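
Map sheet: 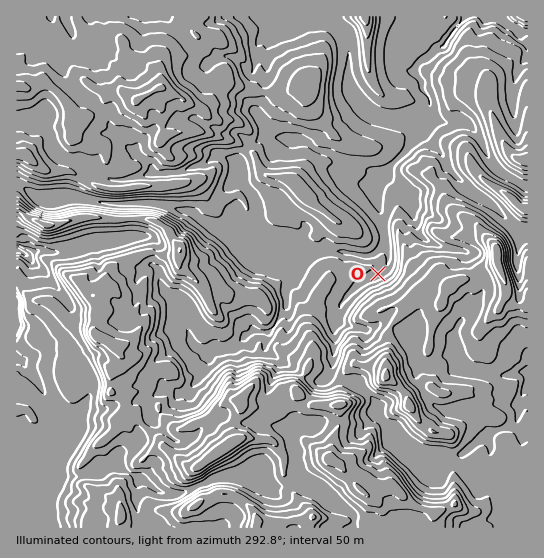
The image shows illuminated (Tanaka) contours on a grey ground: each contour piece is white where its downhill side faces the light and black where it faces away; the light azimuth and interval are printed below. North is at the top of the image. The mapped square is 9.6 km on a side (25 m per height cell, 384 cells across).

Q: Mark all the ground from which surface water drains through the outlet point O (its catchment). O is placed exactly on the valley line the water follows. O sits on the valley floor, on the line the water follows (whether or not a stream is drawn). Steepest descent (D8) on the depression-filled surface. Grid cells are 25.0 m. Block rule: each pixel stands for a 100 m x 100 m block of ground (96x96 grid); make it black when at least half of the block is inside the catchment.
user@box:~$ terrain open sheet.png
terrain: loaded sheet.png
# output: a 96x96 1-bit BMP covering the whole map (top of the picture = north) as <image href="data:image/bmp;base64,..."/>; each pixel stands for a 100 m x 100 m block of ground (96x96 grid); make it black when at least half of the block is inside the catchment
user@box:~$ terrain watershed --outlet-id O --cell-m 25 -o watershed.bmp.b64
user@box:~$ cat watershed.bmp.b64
<image width="96" height="96" href="data:image/bmp;base64,Qk2+BAAAAAAAAD4AAAAoAAAAYAAAAGAAAAABAAEAAAAAAIAEAAATCwAAEwsAAAIAAAAAAAAA////AAAAAAAAAAAAAAAAAAAAAAAAAAAAAAAAAAAAAAAAAAAAAAAAAAAAAAAAAAAAAAAAAAAAAAAAAAAAAAAAAAAAAAAAAAAAAAAAAAAAAAAAAAAAAAAAAAAAAAAAAAAAAAAAAAAAAAAAAAAAAAAAAAAAAAAAAAAAAAAAAAAAAAAAAAAAAAAAAAAAAAAAAAAAAAAAAAAAAAAAAAAAAAAAAAAAAAAAAAAAAAAAAAAAAAAAAAAAAAAAAAAAAAAAAAAAAAAAAAAAAAAAAAAAAAAAAAAAAAAAAAAAAAAAAAAAAAAAAAAAAAAAAAAAAAAAAAAAAAAAAAAAAAAAAAAAAAAAAAAAAAAAAAAAAAAAAAAAAAAAAAAAAAAAAAAAAAAAAAAAAAAB+AAAAAAAAAAAAAAD+AAAAAAAAAAAAAAH+AAAAAAAAAAAAAAP+AAAAAAAAAAAAAAH+AAAAAAAAAAAAAAD+AAAAAAAAAAAAAAD/AAAAAAAAAAAAAAB/ngAAAAAAAAAAAAB//wAAAAAAAAAAAAB//wAAAAAAAAAAAAA//wAAAAAAAAAAAAB//wAAAAAAAAAAAAB//wAAAAAAAAAAAAB//wAAAAAAAAAAAAB//wAAAAAAAAAAAAB//4AAAAAAAAAAAAB//8AAAAAAAAAAAAA//+AAAAAAAAAAAAA//+AAAAAAAAAAAAA//wAAAAAAAAAAAAAf/wAAAAAAAAAAAAAf/gAAAAAAAAAAAAAP/gAAAAAAAAAAAAAH/AAAAAAAAAAAAAAB/AAAAAAAAAAAAAAAOAAAAAAAAAAAAAAAAAAAAAAAAAAAAAAAAAAAAAAAAAAAAAAAAAAAAAAAAAAAAAAAAAAAAAAAAAAAAAAAAAAAAAAAAAAAAAAAAAAAAAAAAAAAAAAAAAAAAAAAAAAAAAAAAAAAAAAAAAAAAAAAAAAAAAAAAAAAAAAAAAAAAAAAAAAAAAAAAAAAAAAAAAAAAAAAAAAAAAAAAAAAAAAAAAAAAAAAAAAAAAAAAAAAAAAAAAAAAAAAAAAAAAAAAAAAAAAAAAAAAAAAAAAAAAAAAAAAAAAAAAAAAAAAAAAAAAAAAAAAAAAAAAAAAAAAAAAAAAAAAAAAAAAAAAAAAAAAAAAAAAAAAAAAAAAAAAAAAAAAAAAAAAAAAAAAAAAAAAAAAAAAAAAAAAAAAAAAAAAAAAAAAAAAAAAAAAAAAAAAAAAAAAAAAAAAAAAAAAAAAAAAAAAAAAAAAAAAAAAAAAAAAAAAAAAAAAAAAAAAAAAAAAAAAAAAAAAAAAAAAAAAAAAAAAAAAAAAAAAAAAAAAAAAAAAAAAAAAAAAAAAAAAAAAAAAAAAAAAAAAAAAAAAAAAAAAAAAAAAAAAAAAAAAAAAAAAAAAAAAAAAAAAAAAAAAAAAAAAAAAAAAAAAAAAAAAAAAAAAAAAAAAAAAAAAAAAAAAAAAAAAAAAAAAAAAAAAAAAAAAAAAAAAAAAAAAAAAAAAAAAAAAAAAAAAAAAAAAAAAAAAAAAAAAAAAAAAAAAAAAAAAAAAAAAAAAAAAAA="/>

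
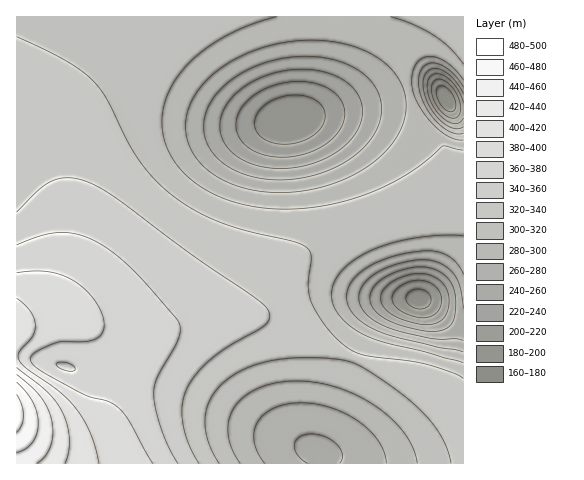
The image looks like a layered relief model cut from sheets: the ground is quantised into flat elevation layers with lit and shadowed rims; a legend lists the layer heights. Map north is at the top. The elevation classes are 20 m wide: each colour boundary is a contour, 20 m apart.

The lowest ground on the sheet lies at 160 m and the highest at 490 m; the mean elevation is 310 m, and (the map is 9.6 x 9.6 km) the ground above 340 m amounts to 23.1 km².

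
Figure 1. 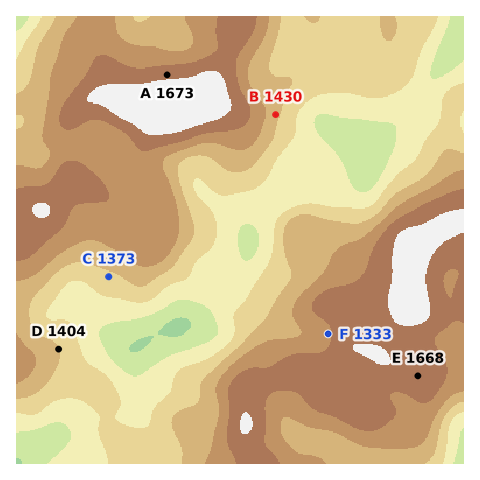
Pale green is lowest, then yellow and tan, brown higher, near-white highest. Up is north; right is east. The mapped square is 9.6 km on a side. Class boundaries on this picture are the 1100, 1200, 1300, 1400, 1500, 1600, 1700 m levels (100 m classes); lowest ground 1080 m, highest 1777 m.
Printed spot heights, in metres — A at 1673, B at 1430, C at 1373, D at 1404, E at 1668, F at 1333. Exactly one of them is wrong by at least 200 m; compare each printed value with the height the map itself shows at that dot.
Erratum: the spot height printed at F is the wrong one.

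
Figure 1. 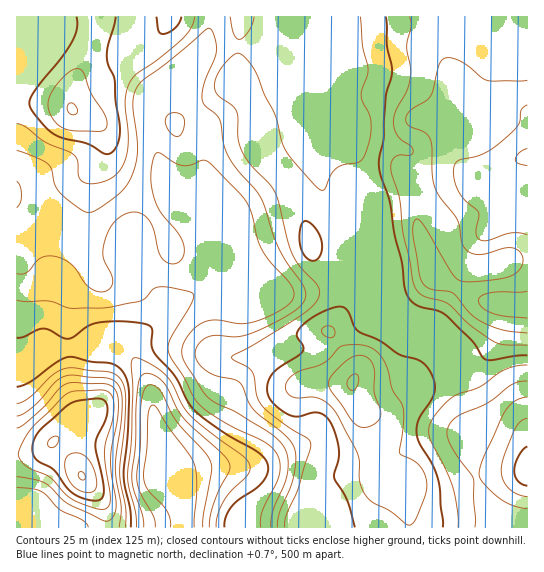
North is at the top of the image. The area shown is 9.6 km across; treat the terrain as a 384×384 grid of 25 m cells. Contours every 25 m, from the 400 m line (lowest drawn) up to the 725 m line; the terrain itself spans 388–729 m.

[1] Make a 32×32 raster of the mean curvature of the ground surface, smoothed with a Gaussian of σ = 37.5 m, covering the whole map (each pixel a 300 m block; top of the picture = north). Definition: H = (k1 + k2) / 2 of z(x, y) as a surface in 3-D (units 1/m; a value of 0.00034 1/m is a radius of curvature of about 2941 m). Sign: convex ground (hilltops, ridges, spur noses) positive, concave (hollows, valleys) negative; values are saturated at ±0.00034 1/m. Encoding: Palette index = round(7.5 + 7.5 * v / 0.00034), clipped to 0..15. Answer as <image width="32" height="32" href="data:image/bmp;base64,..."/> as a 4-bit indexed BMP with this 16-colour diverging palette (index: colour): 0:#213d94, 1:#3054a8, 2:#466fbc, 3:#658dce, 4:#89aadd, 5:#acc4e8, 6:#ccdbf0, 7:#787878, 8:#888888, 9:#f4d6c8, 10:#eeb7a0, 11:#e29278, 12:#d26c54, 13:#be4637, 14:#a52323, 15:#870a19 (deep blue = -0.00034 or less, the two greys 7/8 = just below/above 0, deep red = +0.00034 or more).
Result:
<image width="32" height="32" href="data:image/bmp;base64,Qk12AgAAAAAAAHYAAAAoAAAAIAAAACAAAAABAAQAAAAAAAACAAATCwAAEwsAABAAAAAAAAAAlD0hAKhUMAC8b0YAzo1lAN2qiQDoxKwA8NvMAHh4eACIiIgAyNb0AKC37gB4kuIAVGzSADdGvgAjI6UAGQqHAIlhGdaINc6TzoZ3Z5iZd2ZTNq/0VUScpI2WWJioiFVWQk//gAdVeIVLt2qnu4dVjIiP+2AXRmVEKch6hqyFVp5+mbmUF0VUVDiWaXaaZHV7X8eKtANVeIVIZHl4hjZ1a0vLvtIEaKp2m1KcmoU1d1s1nN/wBJzIe8pUrKiJZVZYVayv8QOslWzMmdtli5iWRkSraLIFmYZYnKnehptnqVNSRSRkirzLqFVkjraIVnqGhGdFVZmruaymZ2iFVnRYmKaJZVVVeZZXve6UNnZEeIiHeHd5hGd2QzWJpXdVNsy6iHibmYZndmUhVoZ1eordyah4nJZ3hnd3RZeHdG/3RFaXZ4lle6Z3d1rXh3NfpFVUl3iXRYymd3Z753dyn0WpNImZqEWKhndni8Z3Y8tUval3Z4hnmWZ2V4uVd1TXZYiJZ2eId5dWZVebdZlFxlmXZmeKqYd1ZmZ4qmapSMaJqnVmZ5unVZdnm6Z3dW2VmYmpd1RZt0e2aKt2d3VqRJlmi1eZfMU6pGi7V3d3SHaZdmdozsyyXbVWqld3dzr7iId3ib2YkGZod5d3d3Z3mHd4mWesd6InZd2ld3h2h3eJh4dme5aaYXKuhnd3dlZ3moZ2dlmWetkSWWd3d3Z3mZhmd3dnmGeck1p3d3d2eJmWd3d3Z4l3e9ZKh3iHdnd3d3d3"/>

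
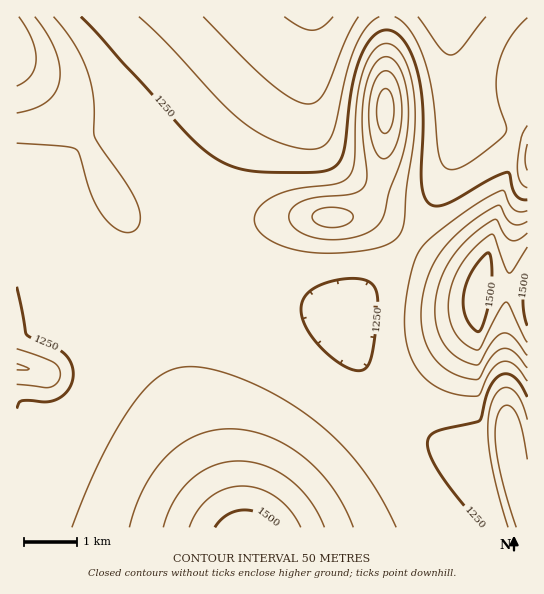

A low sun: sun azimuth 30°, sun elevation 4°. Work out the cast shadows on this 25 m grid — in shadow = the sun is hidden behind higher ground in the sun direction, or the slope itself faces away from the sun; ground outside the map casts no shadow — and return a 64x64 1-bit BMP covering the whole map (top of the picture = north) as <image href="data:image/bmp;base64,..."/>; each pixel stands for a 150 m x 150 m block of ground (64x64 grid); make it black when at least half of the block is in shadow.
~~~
<image width="64" height="64" href="data:image/bmp;base64,Qk0+AgAAAAAAAD4AAAAoAAAAQAAAAEAAAAABAAEAAAAAAAACAAATCwAAEwsAAAIAAAAAAAAA////AAAAAAAAAAAAAAAAAAAAAAAAAAAAAAAAAAAAAAAAAAAAAAAAAAAAAAAAAAABAAAAAAAAGAMAAAAAAAMcAwAAAAAAA94HAAAAAAAH/48AAAAAAAf/zwAAAAAAB///AAAAAAAH//8AAAAAAAf//wAAAAAAB///AAAAAAAH//8AAAAAAAf//wAAAAAAA///HAAAAAAD///+AAAAAAP///8AAAAAA////wAAAAAD///+AAAAAAH///wAAAAAAf/f8AAAAAAB/98AAAAAAAD/zwAAAAAAAP/PAAAAAfAAf8cAAAAB/AB/xwAAAAP/AB+DAAAAA/+AAAMAAAAD/+AAAQAAAAP/8AABAAAAA//4AAAAAAAB//wAAAAAAAH//AAAAAAAAf/8AAAAAAAB//gAAAAAAAD/8AAAAAAAAH4AAAAAAAAAAAAAAAAAAAAAAAAAAAAAAADAAAAAAAAAAfAAAAAAAAAD+AAAAAAAAAP8AAAAAAAAA/wAAAAAAAAD/AAAAAAAAAP8AAAAAAAAA/wAAIAAAAAB/AAAgAAAAAH8AACAAAAAAfwAAIAAAAAB/AAAgAAAAAD4AAAAAAAAAPgAAAAAAAAA+AAAAAAAAABwAAAAAAAAACAAAAAAAAAAAAAAAAAAAAAAAAAAAAAAAAAAAAAAAAAAAAAAAAAAAAAAAAAAAAAAAAAAAA=="/>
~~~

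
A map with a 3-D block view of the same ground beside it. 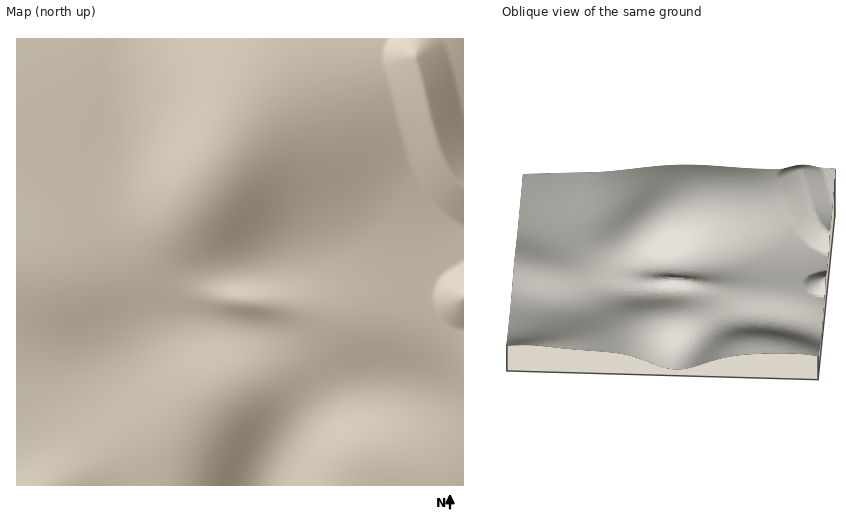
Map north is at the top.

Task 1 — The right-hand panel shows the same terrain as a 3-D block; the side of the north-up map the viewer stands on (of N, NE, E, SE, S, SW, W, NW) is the S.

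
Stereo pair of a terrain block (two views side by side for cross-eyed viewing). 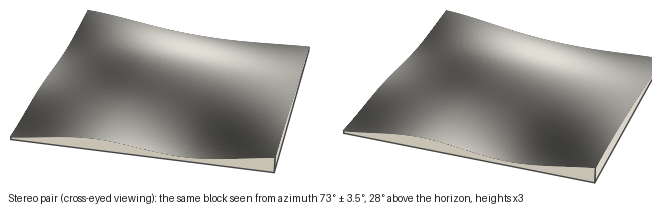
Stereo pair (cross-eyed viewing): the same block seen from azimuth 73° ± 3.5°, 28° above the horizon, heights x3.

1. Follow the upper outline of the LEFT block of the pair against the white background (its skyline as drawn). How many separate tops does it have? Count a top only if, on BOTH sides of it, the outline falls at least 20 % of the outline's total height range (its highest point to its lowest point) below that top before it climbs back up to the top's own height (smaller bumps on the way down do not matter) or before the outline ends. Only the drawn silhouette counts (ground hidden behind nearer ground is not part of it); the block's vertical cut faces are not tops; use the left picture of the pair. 1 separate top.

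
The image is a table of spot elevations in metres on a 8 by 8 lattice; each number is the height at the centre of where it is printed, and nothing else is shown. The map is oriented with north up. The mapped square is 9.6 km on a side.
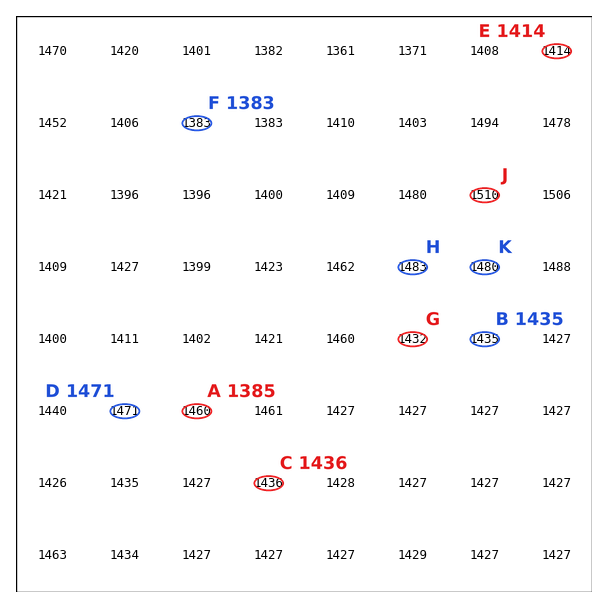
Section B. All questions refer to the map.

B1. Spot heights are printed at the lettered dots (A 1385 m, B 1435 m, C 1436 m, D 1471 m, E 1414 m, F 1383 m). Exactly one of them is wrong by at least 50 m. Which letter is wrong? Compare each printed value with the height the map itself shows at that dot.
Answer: A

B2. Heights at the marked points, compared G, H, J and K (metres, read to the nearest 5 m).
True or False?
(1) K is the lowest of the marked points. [False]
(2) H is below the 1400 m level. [False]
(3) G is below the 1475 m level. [True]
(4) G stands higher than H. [False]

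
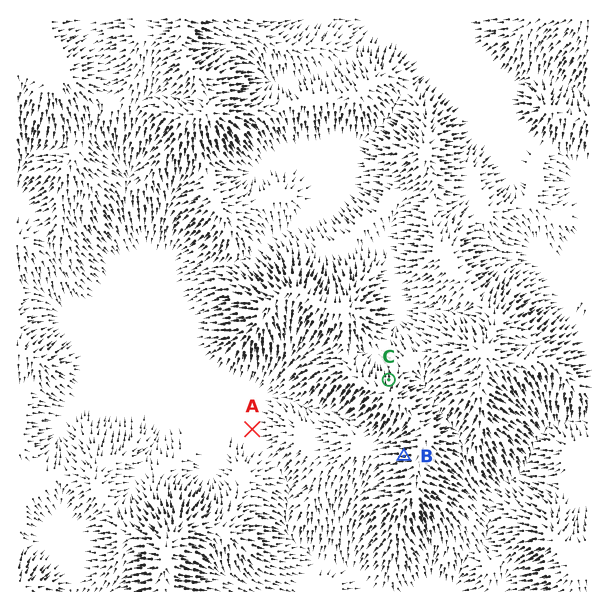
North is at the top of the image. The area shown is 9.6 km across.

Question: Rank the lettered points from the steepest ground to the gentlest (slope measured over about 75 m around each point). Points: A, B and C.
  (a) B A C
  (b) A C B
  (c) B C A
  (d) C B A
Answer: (c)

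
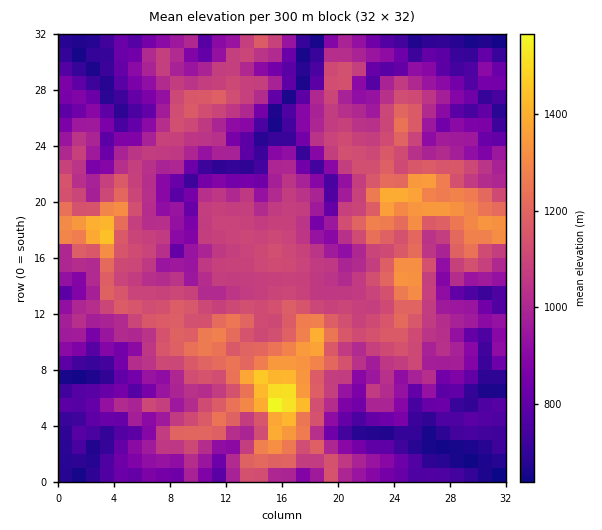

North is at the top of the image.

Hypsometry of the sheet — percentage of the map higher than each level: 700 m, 92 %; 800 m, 81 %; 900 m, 69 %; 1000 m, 54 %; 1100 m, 29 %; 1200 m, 12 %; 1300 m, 6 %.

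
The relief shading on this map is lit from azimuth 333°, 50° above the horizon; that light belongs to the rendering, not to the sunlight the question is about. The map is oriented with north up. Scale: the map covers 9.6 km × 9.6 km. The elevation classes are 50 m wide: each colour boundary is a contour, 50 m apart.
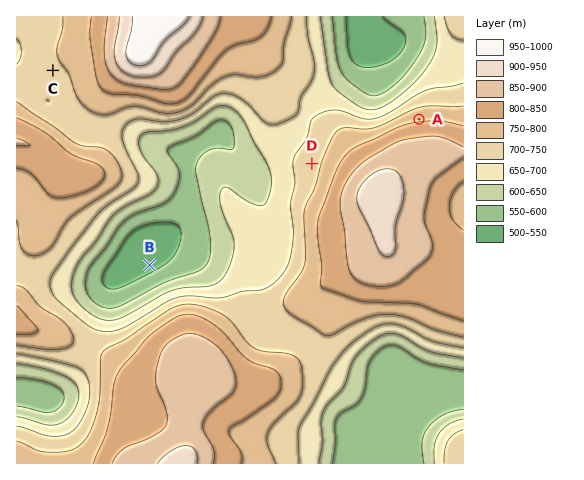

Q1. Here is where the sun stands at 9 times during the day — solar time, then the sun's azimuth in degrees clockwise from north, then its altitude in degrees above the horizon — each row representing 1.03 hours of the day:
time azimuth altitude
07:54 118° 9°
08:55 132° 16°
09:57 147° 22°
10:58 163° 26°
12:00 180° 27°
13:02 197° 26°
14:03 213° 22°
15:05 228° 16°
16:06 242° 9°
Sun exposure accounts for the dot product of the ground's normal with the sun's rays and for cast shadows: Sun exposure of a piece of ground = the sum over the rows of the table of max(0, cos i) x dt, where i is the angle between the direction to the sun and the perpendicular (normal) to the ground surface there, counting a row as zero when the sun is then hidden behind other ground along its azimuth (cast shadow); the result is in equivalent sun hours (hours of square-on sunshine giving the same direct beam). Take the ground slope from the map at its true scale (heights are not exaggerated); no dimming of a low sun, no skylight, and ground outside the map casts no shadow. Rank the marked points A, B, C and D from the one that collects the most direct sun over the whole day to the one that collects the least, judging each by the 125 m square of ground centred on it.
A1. C > D > B > A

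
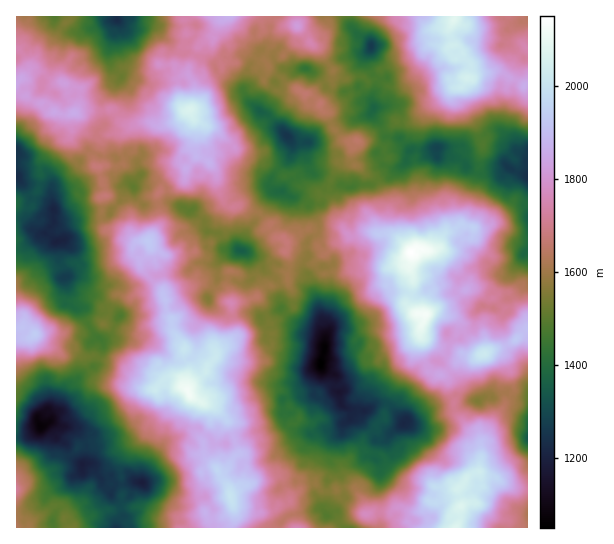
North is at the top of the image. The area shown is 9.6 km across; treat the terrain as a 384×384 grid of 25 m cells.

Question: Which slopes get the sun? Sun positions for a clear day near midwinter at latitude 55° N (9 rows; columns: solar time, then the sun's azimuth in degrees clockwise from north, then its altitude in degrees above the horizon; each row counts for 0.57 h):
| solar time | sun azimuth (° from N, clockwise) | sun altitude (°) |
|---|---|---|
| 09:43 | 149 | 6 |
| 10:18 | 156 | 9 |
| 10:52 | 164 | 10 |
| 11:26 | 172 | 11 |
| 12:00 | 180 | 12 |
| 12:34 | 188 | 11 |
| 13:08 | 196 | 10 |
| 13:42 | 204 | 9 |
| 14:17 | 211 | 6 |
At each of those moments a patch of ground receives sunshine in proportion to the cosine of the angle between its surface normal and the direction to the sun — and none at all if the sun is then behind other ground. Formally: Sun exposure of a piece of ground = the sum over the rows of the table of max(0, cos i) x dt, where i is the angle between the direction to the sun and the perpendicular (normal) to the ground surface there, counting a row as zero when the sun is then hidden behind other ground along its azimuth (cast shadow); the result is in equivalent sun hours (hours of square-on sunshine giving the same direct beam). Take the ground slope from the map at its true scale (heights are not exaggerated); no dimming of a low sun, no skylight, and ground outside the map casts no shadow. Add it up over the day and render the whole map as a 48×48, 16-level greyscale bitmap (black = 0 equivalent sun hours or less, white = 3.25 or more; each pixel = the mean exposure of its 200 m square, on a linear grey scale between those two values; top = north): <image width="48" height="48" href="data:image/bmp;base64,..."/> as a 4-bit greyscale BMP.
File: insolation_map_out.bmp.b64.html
<image width="48" height="48" href="data:image/bmp;base64,Qk32BAAAAAAAAHYAAAAoAAAAMAAAADAAAAABAAQAAAAAAIAEAAATCwAAEwsAABAAAAAAAAAAAAAAABEREQAiIiIAMzMzAERERABVVVUAZmZmAHd3dwCIiIgAmZmZAKqqqgC7u7sAzMzMAN3d3QDu7u4A////ACJUQiV4VVVDeFes2lAAAF39llIgIlapYzAVERFWdBERJCaXVYURAkQzRTaGJo2mNYQREBECEAACQVhUQhREZ1EAAAJUMTNoumgwAAEBAAATZ2MnpiEkVEMAAAI1VUV9txMgAAAkIAJFWHIBJFQSMQAAAAMQEVVUMQEAAAFGiIiZZFIhABEAAAAAAAAAAAIQEQAAAjV4vLqVYwA1MgAAAAAAAAAAAAEhAQAAAkQ2rNpEEwAAJCAAAAAAAAAAAAAiAAAAABNVeql0QmZBEiAAAAAAAAAAAAASIhAAAUiapnmZeJqXQgEyEAAAAAAAAAABNEEAFod5qqvN3rYiMREQEAAAAAABEAABRpdleIiKzv/M6WUxEyEAAAAAAAEzMQABNYuZqa3bu8mrUSIyEUIQAAEjRWiYcxABNamst2VEIRNCEhEjI0IQAAJGervMqZhWh7ze2lESIiAQA1RXdlMQACWam9xzSu/8mO/+6oUiEQEAAVdlVVZRADZmiatiR5/9qv/6RSEAAAAkISV0IVVTATQld876QxJGnYqmYyEhAAAxAAE2MUMTIjNXiHumEAAAWUIkJCZiESUwAAABEjRUQyNlRWZlUwAAAhAAABMQESMyAAAAEiaGVlaGaIeKpQAAAAAAAAI1ZGQQAAATZjWHianNuFEUMRAAAAAAACJGVlYwAAABRWd3u5i8owAAA2MAAAAAAAIxNFEQAAAAA3dZu8lGdWQSMjQQAAAAABNorGEAAAARADRmiJlkiYVEMwEAAAAAARR6uHZRAAAAAiVWVDNERmiZmGMxAAAAABNFdYdTIAAAA4hkaHRDEVe7qHlSAAAAACVHR2MAABABRlRUN5qHMgERI5pkIwAAEkZyEAEREBNVVBE1NGN2MQAAJmaYcxEQEiIAAAAREliYIhABIxAAAAAAAiE2MjMhJDMQAAAABIq5QAAAAAAQAAAAAAAAEyIyJEhxAAE0h3YjEAAAAAAAAAAAAAAAEgJDQzEQAAJd2qYhAAABEAAAAAAAAAAAAARmeYUhEAJ4m5dDIAEQAQAAAAAAAAAAAEVamYhUQjZ2eJVmZSAQI0QQAAAAAAAAAiScyEASNDMkdza4diABIzQQAAAAAAEyI4ve7Hd5iIREZkVlMhAAFHVRAAAAAAE0RezKeJaK3u26mpcREAASRTIQAAAAABE0aMqJmIY1aJipuXMAATWrpQAAAQAANWVGi/3LiYiDARJKdCAAAYvMtxAAERWL3bmJq8tRADIhABJCIhIRJXqGURAAESSM/e7tzGIAMjIAAAEAABETeIZ0AAERNXVKz//cumUVUiMAABEAABNVZzIAAlVDJIdlVamHdBNQAAAAAlQgABV2VUAABDESRVmFEhRmEAEQAAAAATMQATNWRGZEgwAAN5u4hjIAABAQAAAAAAAAE2RWRDjPxjEAFXmndCEAAhAAAAAAAAACE1dnh4iFJTIQR0VTMhQgEgAAAAAAAAASEVmXVovDEzKMynNXeIVCAAAAARAAABE1aYi5hSISAVrvuFMCRiISMQ=="/>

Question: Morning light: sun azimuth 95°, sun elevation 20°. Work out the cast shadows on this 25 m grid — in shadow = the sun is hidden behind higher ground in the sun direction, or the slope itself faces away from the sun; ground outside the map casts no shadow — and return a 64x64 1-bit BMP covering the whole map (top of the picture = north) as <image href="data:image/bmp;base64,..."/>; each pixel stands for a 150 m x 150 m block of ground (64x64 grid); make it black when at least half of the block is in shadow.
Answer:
<image width="64" height="64" href="data:image/bmp;base64,Qk0+AgAAAAAAAD4AAAAoAAAAQAAAAEAAAAABAAEAAAAAAAACAAATCwAAEwsAAAIAAAAAAAAA////AAAAAAAAB/AAQGIcAAAH9AAB4BwAAAf+YAHiZAAAB/zgAGbgAAAP/cAAB/AAAA/8AAAP8AAAD/6AAA/kAAAP/oAAH+eAAAf4AAAP/4AAA/wAAAP8AAA8eAAAB/4AAH8MAAAD/wAQ/hEAAAP/AA38QAAAGf4AB/wAAAAN/AAH/QAAAAH8AAf/CAAAQPgAB/8QAABh8AAD/5AAAOfgAAH/AAAD74AAAP6AAAf/gAAAf5AAB/+CwAA/8AAH/4DAAB/wAA//wAQAH+AAD//ABAAPwAAP/8AOAE/AAA//gAYAz8BAD/+AAgAPwcAH/wAAAD/AAAf9AAADf4AAAf0AAAP/AAAB/QAAA/4AAAH8AAAH/AAEAf8AAA/8AA8A/4AAH/wADgI/gAA/+AAEA5AAAB/8AAQDoAAAD9wAAAYgAAAPyAAAByAAAA/AA4AC4AAAD8AAAAAAAAAPwRAAAAAAAA/A+AAAAIAATgH4AAIAAABOgPAAAgAAAOwA8AAGAAQA+AB4AB8ABMDoABgAPwAAAOAAEAA+AAAA8AAAAGAAAAIgAHgAIADAAwAB8ACAAeAAAAPwAMAD/AAAA/AAAAP8AAABAAAAB/wAAAeAAAAH/AAAB4AADA/4AAAPgAAAH/AAAA+AAAA/6AAAD8AAQD/gAAAP8AAAP+AAAA/xAOB/4AAAD/EA4D7YAA=="/>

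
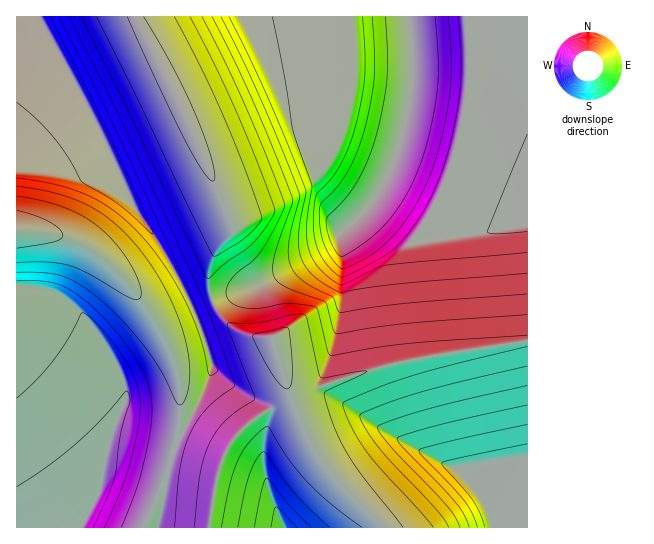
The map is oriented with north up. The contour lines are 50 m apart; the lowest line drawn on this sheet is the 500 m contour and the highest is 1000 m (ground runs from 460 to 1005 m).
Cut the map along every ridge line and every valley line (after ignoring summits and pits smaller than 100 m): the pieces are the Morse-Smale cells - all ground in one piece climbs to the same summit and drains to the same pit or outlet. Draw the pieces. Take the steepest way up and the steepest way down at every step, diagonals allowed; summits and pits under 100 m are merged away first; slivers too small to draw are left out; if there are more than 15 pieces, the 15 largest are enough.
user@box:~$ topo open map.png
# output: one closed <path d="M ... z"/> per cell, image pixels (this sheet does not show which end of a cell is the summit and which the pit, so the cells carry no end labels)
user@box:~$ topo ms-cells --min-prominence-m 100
<path d="M527 16l-391 1 45 90 51 118-1 8-15 17-7 16-1 19 5 20 7 10 19 17 16 5 16 0 2 2 11 39 7 11 10 2 20-4 41-15 40-11 126-20z"/><path d="M25 229l-9 1 0 297 141 1 4-13 8-49 16-37-6-6 1-34-4-22-8-21-27-45-16-20-20-21-16-12-22-11z"/><path d="M527 341l-125 20-40 11-41 15-20 4-10-2-2-2-1 3 12 32 23 40 17 21 41 40 2 5 144 0z"/><path d="M135 16l-96 1 45 82 25 51 24 56 35 52 21 41 12 30 11 33 0 9-7 19-20 39 42 20 9-14 13-12 32-20 6-6 1-8-15-50-2-2-16 0-16-5-19-17-7-10-5-20 1-19 7-16 15-17 1-8-51-118z"/><path d="M38 16l-22 1 0 212 30 3 28 8 24 15 27 26 27 36 16 29 8 21 4 22-1 34 6 5 20-38 7-19 0-9-11-33-12-30-21-41-35-52-24-56-28-56z"/><path d="M289 391l-2 6-6 6-32 20-20 22-9 20-4 14-7 48 173 1-1-5-41-40-17-21-23-40z"/><path d="M187 429l-3 1-5 11-10 25-11 62 51-1 7-48 11-29z"/>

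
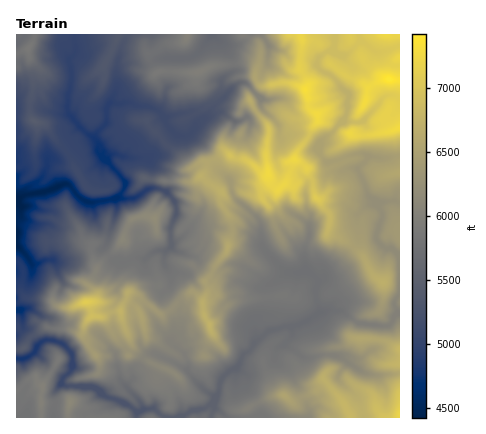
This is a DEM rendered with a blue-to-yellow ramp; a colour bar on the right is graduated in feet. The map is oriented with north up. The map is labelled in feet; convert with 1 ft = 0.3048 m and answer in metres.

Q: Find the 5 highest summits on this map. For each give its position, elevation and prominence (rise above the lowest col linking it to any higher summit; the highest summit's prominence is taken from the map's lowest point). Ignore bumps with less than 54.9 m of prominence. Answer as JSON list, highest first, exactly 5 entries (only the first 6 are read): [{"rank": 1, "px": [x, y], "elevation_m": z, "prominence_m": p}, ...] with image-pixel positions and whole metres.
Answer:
[{"rank": 1, "px": [390, 80], "elevation_m": 2262, "prominence_m": 915}, {"rank": 2, "px": [306, 90], "elevation_m": 2233, "prominence_m": 135}, {"rank": 3, "px": [268, 172], "elevation_m": 2213, "prominence_m": 93}, {"rank": 4, "px": [86, 302], "elevation_m": 2162, "prominence_m": 271}, {"rank": 5, "px": [210, 324], "elevation_m": 2058, "prominence_m": 112}]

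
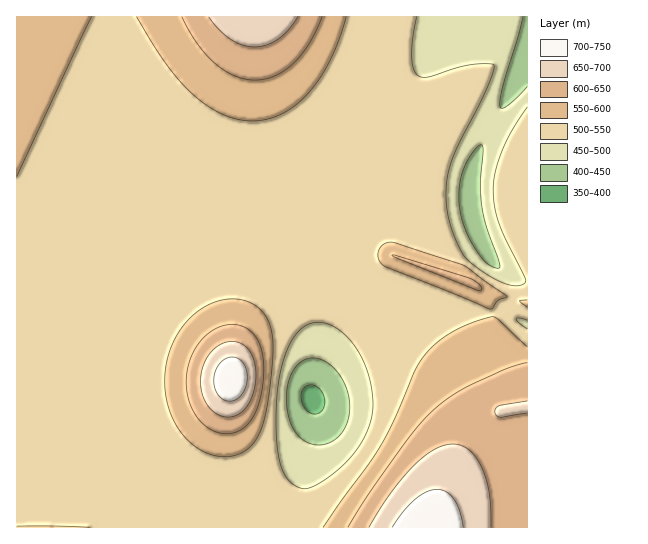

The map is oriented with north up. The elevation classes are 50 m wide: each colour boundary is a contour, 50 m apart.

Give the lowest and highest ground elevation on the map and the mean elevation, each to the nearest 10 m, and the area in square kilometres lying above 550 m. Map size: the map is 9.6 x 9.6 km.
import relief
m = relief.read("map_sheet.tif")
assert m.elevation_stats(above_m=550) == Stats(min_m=390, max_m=740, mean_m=540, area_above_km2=23.5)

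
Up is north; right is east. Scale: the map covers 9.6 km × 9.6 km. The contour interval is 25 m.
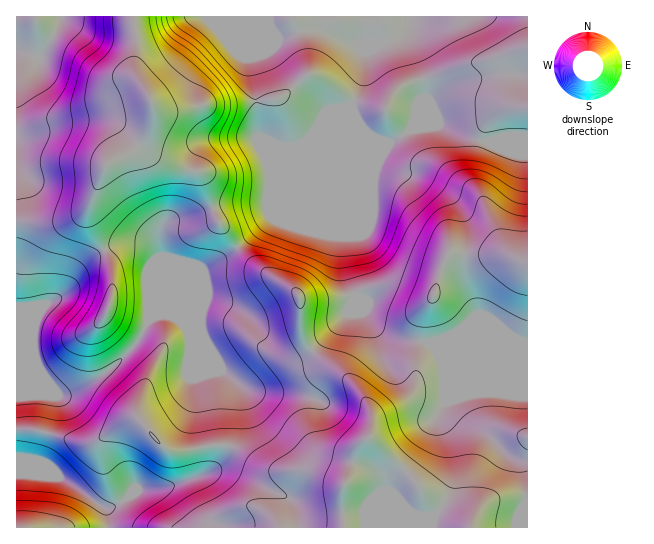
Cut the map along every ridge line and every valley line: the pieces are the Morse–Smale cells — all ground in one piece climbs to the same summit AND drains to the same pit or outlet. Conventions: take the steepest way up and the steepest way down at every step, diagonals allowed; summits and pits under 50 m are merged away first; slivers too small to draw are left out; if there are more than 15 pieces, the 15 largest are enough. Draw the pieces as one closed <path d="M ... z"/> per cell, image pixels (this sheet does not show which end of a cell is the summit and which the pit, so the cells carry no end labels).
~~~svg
<path d="M527 16l-258 0-20 42 8 48 2 31 2 2 21 8 16 0 17-8 30-29-49 49-24 58-35 30 16 17 38 24 8 7 1 32 5 15 18 19 20 14 14 14 12 18 3 8-1 19-15 15-5 22-8 18-2 18 2 21 185-1 0-184-107 0-31-6-11-6-14-17-2-8-10-12-8-28 0-31 8-18 0-103 14 19 18 10 6 0 20-14 23-4 8 0 21 11 18 5 46-1z"/><path d="M238 248l-33 20-48 48-7 3-17 28-34 30-34 18-8 0-30-12-11 0 1 92 32 1 16 4 40 29 3 5 1 14 234-1 0-38 8-18 5-22 15-15 1-19-3-8-12-18-14-14-20-14-18-19-5-15-1-32-8-7-38-24z"/><path d="M354 113l-1 104-8 18 0 31 8 28 20 31 17 12 19 4 118 2 1-202-47 0-18-5-21-11-8 0-23 4-20 14-6 0-18-10-6-6z"/><path d="M145 137l-15 16-25 13-17 41-7 8-23 8-42-1 1 161 16 1 24 11 8 0 34-18 34-30 17-28 7-3 48-48 32-21-22-32-14-41-42-14-14-11z"/><path d="M267 16l-134 1 3 20-1 36 13 21 5 13 0 12-9 22 0 5 7 9 14 8 36 11 14 41 22 32 10-7 25-23 21-54 23-24-18 8-16 0-23-10-2-31-8-48z"/><path d="M133 16l-71 0-7 18-16 23-23-6 1 170 41 2 23-8 7-8 17-41 25-13 19-23 4-12 0-11-5-13-13-21 1-36z"/><path d="M35 475l-19 0 1 53 91-1 0-13-3-5-30-22-16-10z"/><path d="M61 16l-44 0-1 34 23 7 16-23 5-11z"/>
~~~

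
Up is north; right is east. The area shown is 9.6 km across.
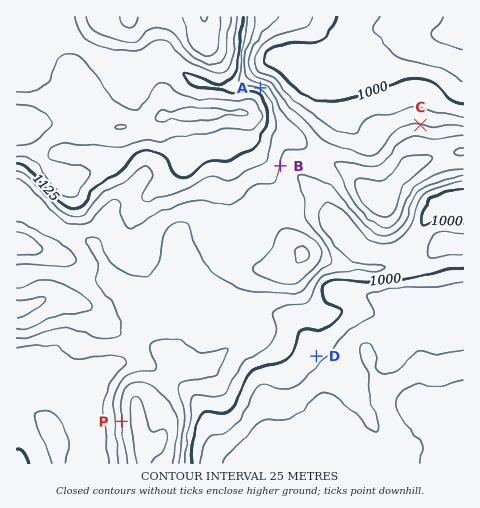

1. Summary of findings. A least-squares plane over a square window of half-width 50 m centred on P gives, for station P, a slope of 9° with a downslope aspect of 266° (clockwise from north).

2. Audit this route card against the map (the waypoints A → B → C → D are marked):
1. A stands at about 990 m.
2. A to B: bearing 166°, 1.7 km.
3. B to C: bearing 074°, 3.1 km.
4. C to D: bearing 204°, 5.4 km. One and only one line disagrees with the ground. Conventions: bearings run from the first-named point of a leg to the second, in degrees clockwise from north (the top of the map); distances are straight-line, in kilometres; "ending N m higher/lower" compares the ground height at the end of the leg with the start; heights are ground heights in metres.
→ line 1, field height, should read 1100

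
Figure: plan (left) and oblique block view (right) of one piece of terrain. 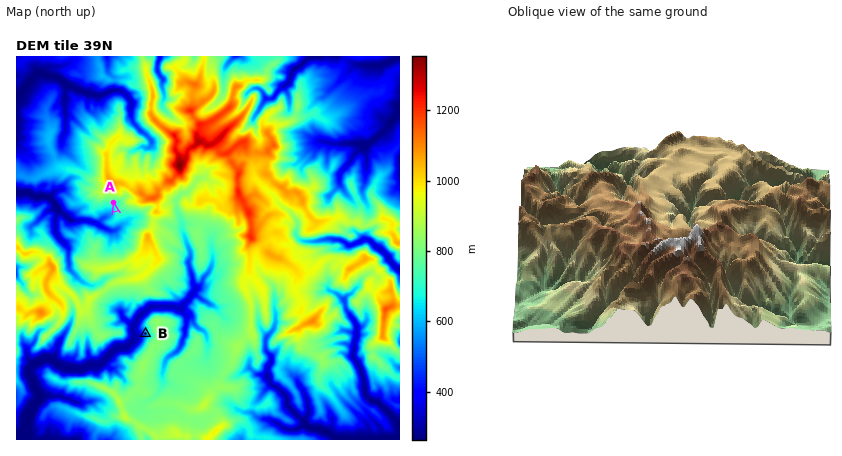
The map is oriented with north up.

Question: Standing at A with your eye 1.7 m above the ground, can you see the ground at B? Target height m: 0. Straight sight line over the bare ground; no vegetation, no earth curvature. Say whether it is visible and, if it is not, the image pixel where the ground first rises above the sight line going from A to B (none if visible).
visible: false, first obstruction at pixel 123 241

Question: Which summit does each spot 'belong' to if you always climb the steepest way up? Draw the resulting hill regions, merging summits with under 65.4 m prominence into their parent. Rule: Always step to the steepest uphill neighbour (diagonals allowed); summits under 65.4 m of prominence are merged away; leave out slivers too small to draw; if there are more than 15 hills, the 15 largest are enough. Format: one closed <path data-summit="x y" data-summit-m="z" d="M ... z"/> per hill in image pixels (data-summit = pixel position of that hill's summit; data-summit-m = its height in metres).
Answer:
<path data-summit="180 166" data-summit-m="1354" d="M400 56l-166 0-10 14 0 20-3 8-9 9-24 16-10-1-14-12-2-4 2-8 8 1 12-6 10 2 8-2 6-5 2-24 4-8-198 0 0 136 14 1 6 4 12 0 6 5 4 8-3 20 3 6 6 7 6-2 4-5-2-16 12 0 14 4 27-26 7-18-3-26 11-7 8 1 2-2 3 2-1 24 14 22 10 8-14 5-10 0-14 11 44 10 8 22-2 12 8 26 5-4 12-24-1-24-5-10 0-8 8-22-4-14-7-4 4-8 28-13 10 2 7 7 2 12 40 40 3 6-2 7-8-8-12 1-6 6 0 4 4 6-8 3-10 9 3 20 10 10-15 10 4 16 1 16-13 1-20-6-10-12-24-13-12 14 7 8-5 28-4 6-12 10-4 14 2 5 6 0 16-14 16-4 4-3 2 8 18 12 8-1 14-9 10 7 10 1 3 8-15 18-4 10 6 6 13 2-10 10-3 10 142 0 0-72-8-8-12-7-10-1-6 2-8 8-3-6 1-10-10-3-10 1-22 7-14 19-2 9-10-10-15-7 0-6-6-10 1-8 9-12 1-14 14-12 16-8 14 1 8-3-1-20 1-4 7-6 1-10 30-12 2-6-2-8 2-18-6-14 5-30-2-16 24-20 11-18z"/><path data-summit="216 432" data-summit-m="975" d="M168 306l-20 2-10 10-4 6 1 14-9 9-10 1-18 17-8 0-8 5 2 18-6 14 14 0 14 14 8 18-4 6 148 0 3-10 10-10-13-2-6-5-10-1-12-8-8 1-8 9-14 8-12-2-16-9-24 2-6-3 1-6 7-4 11-12 4-26 13-12 7-16 1-20-6-6z"/><path data-summit="148 238" data-summit-m="1053" d="M138 217l-10 3-14 11-20-9-22-2 2 16-9 8 4 8 0 16 6 8 17 10 8-3 23 35 11 7 4-7 12-11 18-1 12 2 16-20-8-26 2-12-8-22z"/><path data-summit="238 192" data-summit-m="1232" d="M236 157l-18 10-6 1-8 10 7 4 4 14-8 22 0 8 5 10 1 24-4 12-16 22 23 13 10 12 20 6 12 0 0-17-4-16 15-10-10-10-3-20 6-7 11-5-3-10 6-6 10-2 10 6 0 3 2-7-6-10-10-7-27-29-4-16-5-3z"/><path data-summit="42 312" data-summit-m="1100" d="M80 280l-2 8 4 12-10 6 1 8-2 8-19 38 14 8 16 1 8-4-2-29 10-7 8-4 12-2 6-5-24-35-8 3z"/><path data-summit="312 322" data-summit-m="1102" d="M328 290l-8 3-14-1-16 8-14 12-2 16-8 10-1 8 6 10 0 6 15 7 10 10 2-9 14-19 22-7 10-1 10 3 1-2 1-20-10-14-2-10z"/><path data-summit="204 404" data-summit-m="902" d="M206 358l-4 3-14 3-16 14-8 1-5 13-9 8-7 4-1 6 6 3 24-2 16 9 8 2 12-4 16-14 6 0 12 8 10 1 4-11 15-18-3-8-10-1-10-7-14 9-8 1-12-7-6-5z"/><path data-summit="398 242" data-summit-m="1060" d="M400 108l-11 18-24 20 2 16-2 20-3 8 1 6 5 10-2 16 2 10-3 8 5 1 10 8 18 20z"/><path data-summit="386 310" data-summit-m="1162" d="M396 267l-18 11-4-4-6-1-7 7-2 6-7 6 14 12 1 12-2 8-8 4-4 24 0 4 3 6 8-8 12-2 10 4 14 12 0-98z"/><path data-summit="52 268" data-summit-m="1088" d="M58 235l-10 7-2 8-10 11-8 5-12 2 0 8 14 19 10 1 15 12 2 4-1 8-11 10 15 12 11-20 2-8-1-8 8-4 2-4-4-10 2-8-11-12-1-20z"/><path data-summit="154 198" data-summit-m="1150" d="M150 146l-2 2-8-1-11 7 0 12 3 8-1 10-6 14-27 26 4 3 12 4 14-11 10-3 14-10 10 0 14-5-10-8-14-22-1-6 3-14z"/><path data-summit="350 268" data-summit-m="1060" d="M368 240l-6 0-24 9-3 11-7 6 0 22 14 11 8-5 18-21 6 1 4 4 17-12-7-10z"/><path data-summit="190 110" data-summit-m="1219" d="M234 56l-18 0-6 8-2 24-10 7-14-2-12 6-8-2-2 5 2 8 14 12 10 1 24-16 11-13 1-24z"/><path data-summit="18 220" data-summit-m="829" d="M16 192l0 36 14-1 18-16 8-3-8-11-12 0-6-4z"/>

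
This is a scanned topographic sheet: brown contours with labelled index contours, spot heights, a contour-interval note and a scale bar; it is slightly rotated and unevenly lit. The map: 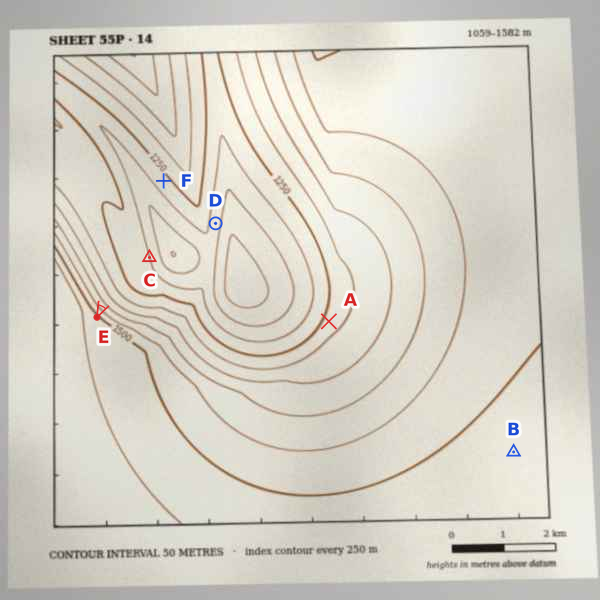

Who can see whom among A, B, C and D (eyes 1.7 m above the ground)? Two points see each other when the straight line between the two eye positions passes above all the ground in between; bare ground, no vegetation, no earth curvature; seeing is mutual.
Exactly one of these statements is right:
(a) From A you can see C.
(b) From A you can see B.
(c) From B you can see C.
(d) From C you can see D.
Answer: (a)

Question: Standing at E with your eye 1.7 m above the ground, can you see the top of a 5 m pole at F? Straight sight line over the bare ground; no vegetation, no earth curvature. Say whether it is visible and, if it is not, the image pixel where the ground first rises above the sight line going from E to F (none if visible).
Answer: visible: true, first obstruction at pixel None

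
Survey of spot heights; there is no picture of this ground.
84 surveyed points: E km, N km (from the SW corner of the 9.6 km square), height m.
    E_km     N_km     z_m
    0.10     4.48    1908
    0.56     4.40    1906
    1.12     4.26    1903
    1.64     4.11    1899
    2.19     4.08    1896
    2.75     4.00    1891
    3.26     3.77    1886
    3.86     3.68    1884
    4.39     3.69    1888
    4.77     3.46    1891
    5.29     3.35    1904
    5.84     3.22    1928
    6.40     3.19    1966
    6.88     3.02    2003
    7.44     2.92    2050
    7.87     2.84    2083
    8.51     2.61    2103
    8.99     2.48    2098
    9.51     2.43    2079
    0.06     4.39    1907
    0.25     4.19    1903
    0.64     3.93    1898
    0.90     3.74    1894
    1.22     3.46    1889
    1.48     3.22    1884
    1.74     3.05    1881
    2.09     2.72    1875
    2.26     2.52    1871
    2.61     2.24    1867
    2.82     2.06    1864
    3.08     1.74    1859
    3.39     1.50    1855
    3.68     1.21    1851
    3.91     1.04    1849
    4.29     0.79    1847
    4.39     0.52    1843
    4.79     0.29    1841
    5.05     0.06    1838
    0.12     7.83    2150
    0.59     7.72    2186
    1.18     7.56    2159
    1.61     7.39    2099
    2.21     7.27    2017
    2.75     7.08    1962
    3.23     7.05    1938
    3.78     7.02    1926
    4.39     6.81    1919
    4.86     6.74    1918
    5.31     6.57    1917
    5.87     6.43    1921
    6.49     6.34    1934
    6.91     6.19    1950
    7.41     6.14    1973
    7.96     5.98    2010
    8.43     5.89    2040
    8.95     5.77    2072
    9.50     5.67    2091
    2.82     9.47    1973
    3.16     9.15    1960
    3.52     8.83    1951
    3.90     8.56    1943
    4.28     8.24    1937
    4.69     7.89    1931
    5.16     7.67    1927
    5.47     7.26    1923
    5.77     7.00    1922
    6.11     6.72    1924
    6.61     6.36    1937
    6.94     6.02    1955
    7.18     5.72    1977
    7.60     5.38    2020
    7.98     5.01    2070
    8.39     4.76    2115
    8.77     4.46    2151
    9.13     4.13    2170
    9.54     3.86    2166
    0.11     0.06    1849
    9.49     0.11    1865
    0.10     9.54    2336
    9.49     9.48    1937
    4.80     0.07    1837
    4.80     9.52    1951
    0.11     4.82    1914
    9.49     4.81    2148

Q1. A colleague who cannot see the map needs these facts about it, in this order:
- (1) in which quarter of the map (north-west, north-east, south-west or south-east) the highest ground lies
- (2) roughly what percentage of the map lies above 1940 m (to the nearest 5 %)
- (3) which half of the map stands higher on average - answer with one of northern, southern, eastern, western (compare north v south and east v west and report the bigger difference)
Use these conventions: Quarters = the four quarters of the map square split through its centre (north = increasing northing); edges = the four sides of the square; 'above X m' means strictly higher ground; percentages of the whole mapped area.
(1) The highest ground is in the north-west quarter.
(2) Ground above 1940 m makes up about 40 % of the sheet.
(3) Taken as a whole, the northern half is higher than the southern.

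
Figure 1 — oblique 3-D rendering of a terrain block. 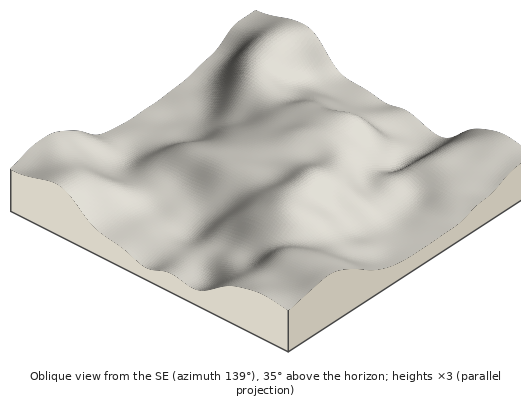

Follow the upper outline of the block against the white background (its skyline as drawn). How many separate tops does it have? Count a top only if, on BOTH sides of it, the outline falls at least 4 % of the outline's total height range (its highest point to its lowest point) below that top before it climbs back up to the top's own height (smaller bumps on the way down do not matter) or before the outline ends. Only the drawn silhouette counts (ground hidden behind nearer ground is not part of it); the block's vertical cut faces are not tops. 2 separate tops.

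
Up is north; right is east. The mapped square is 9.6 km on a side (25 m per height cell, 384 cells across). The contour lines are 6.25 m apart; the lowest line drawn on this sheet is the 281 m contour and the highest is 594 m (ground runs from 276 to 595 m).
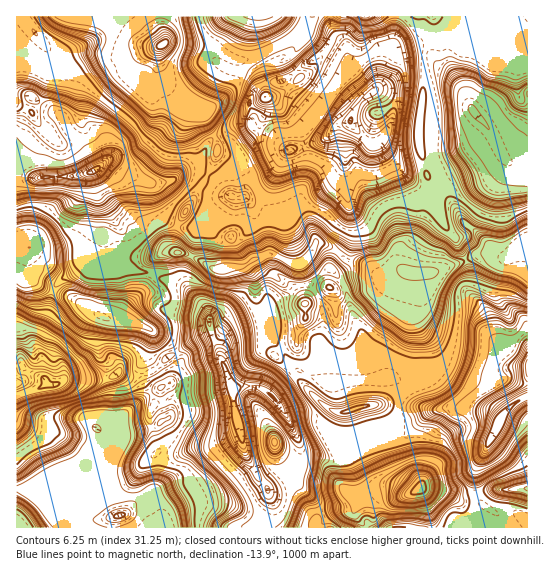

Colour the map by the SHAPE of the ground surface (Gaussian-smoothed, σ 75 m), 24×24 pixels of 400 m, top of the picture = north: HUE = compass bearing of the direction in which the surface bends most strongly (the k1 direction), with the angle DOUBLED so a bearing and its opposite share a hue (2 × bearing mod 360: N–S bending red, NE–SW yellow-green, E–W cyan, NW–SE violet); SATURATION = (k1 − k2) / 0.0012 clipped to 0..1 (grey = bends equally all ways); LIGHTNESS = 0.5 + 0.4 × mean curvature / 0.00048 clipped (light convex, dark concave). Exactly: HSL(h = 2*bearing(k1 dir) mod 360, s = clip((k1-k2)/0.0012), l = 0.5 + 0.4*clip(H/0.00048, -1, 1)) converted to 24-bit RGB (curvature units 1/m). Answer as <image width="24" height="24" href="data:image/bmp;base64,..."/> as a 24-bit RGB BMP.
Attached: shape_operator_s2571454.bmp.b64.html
<image width="24" height="24" href="data:image/bmp;base64,Qk32BgAAAAAAADYAAAAoAAAAGAAAABgAAAABABgAAAAAAMAGAAATCwAAEwsAAAAAAAAAAAAARQsur+26eoiJj492XIBJlYZchol50+erbh+KujROMKR/Y4uTGj9R7b20phLEzubywqDewiSkWmkeU+sUK19FdId9gHZvdlpKn+7yf5KJf36Dg35+gX2cbo/FnsunzY0wgk+Npcy+aUO7S0OBWJFHDnRf2TaIrt2nhXGdaTvq79T3wOnzSLnxMini62r/jnT/42fSxJHEiH+Lg3+BpLZ8CGtA5L8+rCeAlNS8szWLek28jiV6cqVyFSxbqPScG2ngxn3iYnPMktap8ae3QdA3Ah8xcFLN4BwhL7AvSq4q3me6m3+Bq4+C03IYN25Qj71OaXcuYL9FIgZE22RtY92IJRBLzOtZcIFcLmcjNI0Zh9Ql6p9l6GiBAjtFEihN3mtz2i89ln1ScEcarbtzjYt94dSnSySstalunrRKNsQ2EwQvtfGfcjL2qwCOn9R9f4JKcH5ieIFvUJtEYcRl1lOd2Wx3ACozs882frjx2NH6zNX/5dP4sKnr9sTeIzBvtXOS2+PAPUzGDQBazv3PMwAvtelrb+HZtJ7lmYbhVaK0tbtFOUAIVk4czIZYFkRLAKNOC1kAIDADLioFZmMDknUZr04dvF+2i6d4wtRzKx+ILmUAMw8AVxZdyvvRjHNOY3dKhYZGkFpnq3ei1aDZNtWQSVil0I/PJsSdeS9UlldTFVg7trI1M3chxcQ8S4ZGs591t9eZIgA35US9hVbXofnceJhmgnuBfYJ/goJ8fn54gX1thYdx37SnIlZvm5R5qK1ENmmSdUBiiDhJldlRXUchV2AarfMgJeFKuHNeJwNBM1OU4/PUlmucc6RrgHB2eIpxgXJ4dDZBq5BAQ7pKuMh2LEOVg3CFzWeJehcnIE3AbnTJlLvmsL7txOX60Ov76XVNLR5CWR9tKFmLt9aMcWB8xZ1yT2mOZp92cyZOaMmtsMzOmMZ3TrV0gCx6bFU+cKE6fdV7H4Kquu7lpMXklp3O1KJ7XiI34byOKwgmREsSI+tEfKBkTmCB1NKidkKZgiuHcNSmiK2fhIV/4MKhLGN0lC2GtMRsgBRnwNzhNtHBGOQ5VT0gbmMvoGpBn0BSoUtHyQLHutnoOduHO5ROkW0zWY4VTbeKWCmJsMWdhH+Gin2IxJOJoBlWVyc4ulIqScLph4V91dSqJTR4f3F6eYJ/bUiP6l6yT3fxpuj/vNPz0qH205XqfLry88/wHkB0S93gpaXVs3eqfJOPhJemu5T7m3zzmrzMfoqYjoqhw+rDUh56fH6Me4OSX3uGRMmS4uF+VzUiaFEnLmwiq8tEhDN6y2SOo87tTDuPLE0m0YeCqbXJXsipLQodZOFXiJXh2JTg67+D2Rk0OnHBdHq/tly8j5S1Z2C50UpFT5KHcox8k3CVfodcdndcPMMt0b9MDRiT02SIQ7E4lYA5eTM+VsLQTNKGJTChJcKMdts+yoLbn07AhEepSJ5GsLBFKlF11mizxWp/g49gcGpMcLWRkH6+lc+OQaEoKxE/XtqOzJfdwHW5hnJ4ecRqN6piSkchRoQirZsgSU0EWGkABTMA6U5ni1JKdjwgDjgGyMBvkW95fpecW+aLHVBp5rGShCyCbHiWQ7KBOWojshYLnaaBpNOZYTNzeG58goFtjHuNl3irtZjNxmjpAGY2sypVhsihecNKO4dJlL53j86gnSWQR2xCh6RAaIm6fcO+KGJ6qBan9eZunbSATLE2d0Z0fnKBhH57gmlngqqRjGCGi3NnZRtNP9AzpJpExZucyoVOEZwjYb80dytSh4BbwK51DVcQhHk2nTUzBRsu+vDRuLmGIkCwcGuEg21+gnhzZLirfEpAb0Usei45QKbVt2UqnNvFgLOwo5W99MHhGFZtrDh2creLV4R64IWVG1NPfKnGCBKN/eqKxcySLxyleGF4gGF2vI1PORAfpN9Fjb7UWTnH0juvm93IgIqEfKCIetrG1UOD8iC0F793rESKpYFqpl2ayW2gE0ckQSRHt/Mw5+aiRBhKYyopdVsoqd5igY/NgZmifmWFiyibo9muh250lotMj+FVMxYndlZUq3eFql68kM89LaQ1VleVoXuZvFfLPpOzBu9p0bKAviS7XKvbosXVmIq3fYmFgFpgWCwlL8JApqOAYVqc7sDsu+ShIEKVfaKqeqXOsIrfw4nH4oOpMoltdEJUgJAsN25LduQFnph+fH6efIePhYJ/foODfElxvRM/ktfjc8XLeaCba4d+XKNG6dKENSB+Lq9PYkEuMVAk0Sek2p6bpyGFTB0o5+CME1N2TOhpeopXeIGAfoKAf4KAgIF+"/>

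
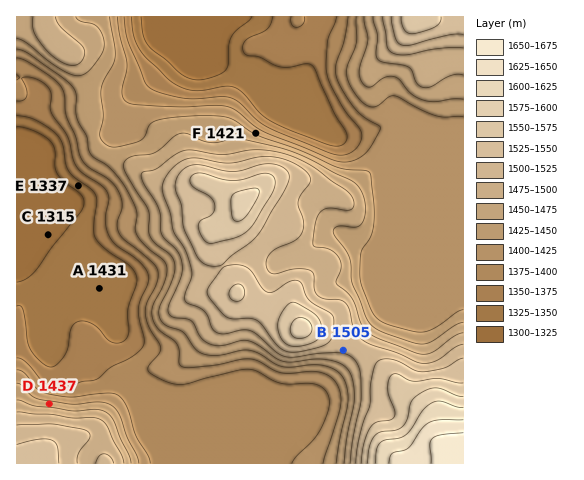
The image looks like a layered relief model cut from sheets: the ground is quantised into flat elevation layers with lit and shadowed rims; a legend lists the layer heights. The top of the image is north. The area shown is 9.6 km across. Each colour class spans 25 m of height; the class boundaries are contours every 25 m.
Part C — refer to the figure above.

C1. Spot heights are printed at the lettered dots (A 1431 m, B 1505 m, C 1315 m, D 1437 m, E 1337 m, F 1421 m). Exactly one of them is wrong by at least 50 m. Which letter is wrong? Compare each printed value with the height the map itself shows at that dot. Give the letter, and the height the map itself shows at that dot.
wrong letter A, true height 1343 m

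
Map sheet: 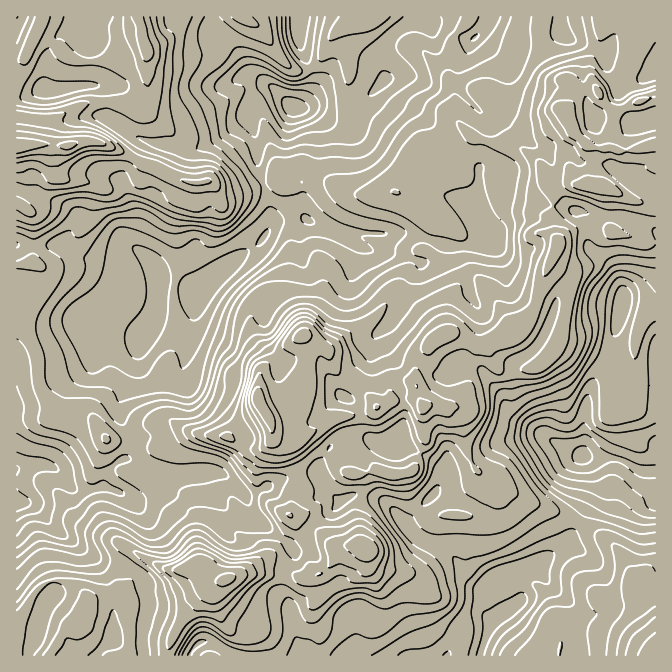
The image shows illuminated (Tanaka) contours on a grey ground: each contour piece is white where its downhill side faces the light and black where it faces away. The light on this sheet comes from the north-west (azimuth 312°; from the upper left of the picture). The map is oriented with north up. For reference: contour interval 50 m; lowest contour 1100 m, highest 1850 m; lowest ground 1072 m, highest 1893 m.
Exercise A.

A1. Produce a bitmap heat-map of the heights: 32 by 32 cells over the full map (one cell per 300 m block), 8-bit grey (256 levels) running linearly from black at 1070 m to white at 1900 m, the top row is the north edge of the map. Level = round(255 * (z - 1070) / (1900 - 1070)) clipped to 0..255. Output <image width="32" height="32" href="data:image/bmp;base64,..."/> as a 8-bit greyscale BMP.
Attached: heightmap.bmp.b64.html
<image width="32" height="32" href="data:image/bmp;base64,Qk02CAAAAAAAADYEAAAoAAAAIAAAACAAAAABAAgAAAAAAAAEAAATCwAAEwsAAAABAAAAAAAAAAAAAAEBAQACAgIAAwMDAAQEBAAFBQUABgYGAAcHBwAICAgACQkJAAoKCgALCwsADAwMAA0NDQAODg4ADw8PABAQEAAREREAEhISABMTEwAUFBQAFRUVABYWFgAXFxcAGBgYABkZGQAaGhoAGxsbABwcHAAdHR0AHh4eAB8fHwAgICAAISEhACIiIgAjIyMAJCQkACUlJQAmJiYAJycnACgoKAApKSkAKioqACsrKwAsLCwALS0tAC4uLgAvLy8AMDAwADExMQAyMjIAMzMzADQ0NAA1NTUANjY2ADc3NwA4ODgAOTk5ADo6OgA7OzsAPDw8AD09PQA+Pj4APz8/AEBAQABBQUEAQkJCAENDQwBEREQARUVFAEZGRgBHR0cASEhIAElJSQBKSkoAS0tLAExMTABNTU0ATk5OAE9PTwBQUFAAUVFRAFJSUgBTU1MAVFRUAFVVVQBWVlYAV1dXAFhYWABZWVkAWlpaAFtbWwBcXFwAXV1dAF5eXgBfX18AYGBgAGFhYQBiYmIAY2NjAGRkZABlZWUAZmZmAGdnZwBoaGgAaWlpAGpqagBra2sAbGxsAG1tbQBubm4Ab29vAHBwcABxcXEAcnJyAHNzcwB0dHQAdXV1AHZ2dgB3d3cAeHh4AHl5eQB6enoAe3t7AHx8fAB9fX0Afn5+AH9/fwCAgIAAgYGBAIKCggCDg4MAhISEAIWFhQCGhoYAh4eHAIiIiACJiYkAioqKAIuLiwCMjIwAjY2NAI6OjgCPj48AkJCQAJGRkQCSkpIAk5OTAJSUlACVlZUAlpaWAJeXlwCYmJgAmZmZAJqamgCbm5sAnJycAJ2dnQCenp4An5+fAKCgoAChoaEAoqKiAKOjowCkpKQApaWlAKampgCnp6cAqKioAKmpqQCqqqoAq6urAKysrACtra0Arq6uAK+vrwCwsLAAsbGxALKysgCzs7MAtLS0ALW1tQC2trYAt7e3ALi4uAC5ubkAurq6ALu7uwC8vLwAvb29AL6+vgC/v78AwMDAAMHBwQDCwsIAw8PDAMTExADFxcUAxsbGAMfHxwDIyMgAycnJAMrKygDLy8sAzMzMAM3NzQDOzs4Az8/PANDQ0ADR0dEA0tLSANPT0wDU1NQA1dXVANbW1gDX19cA2NjYANnZ2QDa2toA29vbANzc3ADd3d0A3t7eAN/f3wDg4OAA4eHhAOLi4gDj4+MA5OTkAOXl5QDm5uYA5+fnAOjo6ADp6ekA6urqAOvr6wDs7OwA7e3tAO7u7gDv7+8A8PDwAPHx8QDy8vIA8/PzAPT09AD19fUA9vb2APf39wD4+PgA+fn5APr6+gD7+/sA/Pz8AP39/QD+/v4A////AKGrsKqgpqK8m4uUnZmJf35xbmZbV0xIO1VmcHN0hJ+yo5+0tqOmobe9qbitpY+Oinl3eG1mWUs3PlVtcXN+kaSjmau2qqugr83Z0LWkkp6bgoCHgYByUTo1Pl1lcXmGj4+fpKqkpp+42ens0K+ksa+oqqCSjXhWPz0/SV1xdomKeomKhpGfrsnk6N3Vv6yyvsHLs5eFb2FSRT9CV2BrgYRfbWd1laeZl7nCoqGroqfAz9e2hHBsbGxkV01PWW5waUZMWHKKhHR/kpSNjZGwsK+2u5NveX1+fXhtYVlbXVFJKj1RX2piZnV/gYSGnbWunJiZf3t4gIKFhHttWUo/OCouP0NSV2BrbnN1e4eVo6WboaCdn4N5h46Id1I3Ly8qIC82QVxmaG1xc3N+pLW1p6OwsbGvmn6NjX9eMxcPGxsaP0dTaXxvc3uHma+92drJq6aknJypkJd9aEMhEg0fKShVZGpyd2p1gJCjtsHp3dTItrCqo7yyroxoPyowKUBBOVloam1iXGhxa4Cf0PDZ1cO5w8a90MW8nnJhUEs2TlJHXmZdVlRPTlBOaJPC4tXZwbi8vcTEtLSci4R5Z0dNU0lhZFZGRkFBTEhbia/Ry9fLvKutubytqqeioqWLYk5SSWZiT0FCODRBQVBxlrDR3NO2mpytw7+2uLSnp6N8UlJNaltFPkE5MTg8RGWFibTVsJyXkpuzwrOquLWjp39TS1hrYks+Pz42NjU3Vnt/i5qKf4iRkJylmZunsKumfFRBX2ttXU1APjc1NC09X3Z4d3drc4WHiZGSmZamuK2MYExidXJjVUU8NTY7NjA9V2dnbGJgbHd3foaFhp6/tZx+cHZuaWBbSDs6REZHQjk+VlxeV1ZcbXVzc293nbm8lpWVloyDbGlYSlBfZmxsSztJSlBXW19sen5yanibr6yaop+ao5eAeXpvcoeVlZFpS05OXGlyeX9/eGxyfpSinJ2qrayjqKedl42VnqqrkmtXW1hlbnV/f3p4dXV9kamzxcexqbvAvKienaijlJJ5WFJcWl1eYnF5enl5d3+RprC2s7Cz4tvbz8Oii4J8cFtHRENISElOYXV4eYCDipKdsMG/vsPGwLivmIuQiHxoSTU4ISc0O0RUZ3J8g32DjqnEtrOvraGaop+Vm56KdF5IMSoJCyc8PUhWZnl4eYCMsMaztrO4kIGDhoqUoY1rUz8zICIkLkI7OUZUa3N5d4Okt7irmaCejZGSk5qrkXFgTjk+UT1ASEA6RFRhYmpsd42gopKWkaSYlJGTn7OVc2FaWWFGLU5PSEBNUVhTW2hyeXmHjpaWmqOTkZOmrYd2YWNyazgmS1paTkJBTFdOYnJ2c4ial5g="/>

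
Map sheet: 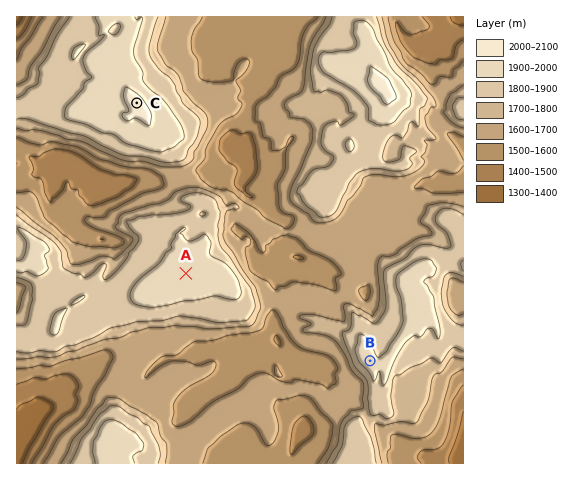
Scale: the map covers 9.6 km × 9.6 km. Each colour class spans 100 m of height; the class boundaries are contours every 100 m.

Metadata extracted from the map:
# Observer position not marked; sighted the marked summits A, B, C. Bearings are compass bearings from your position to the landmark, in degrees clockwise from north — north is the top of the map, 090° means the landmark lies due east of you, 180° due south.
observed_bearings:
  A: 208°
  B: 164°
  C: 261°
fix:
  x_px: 289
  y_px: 79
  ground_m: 1670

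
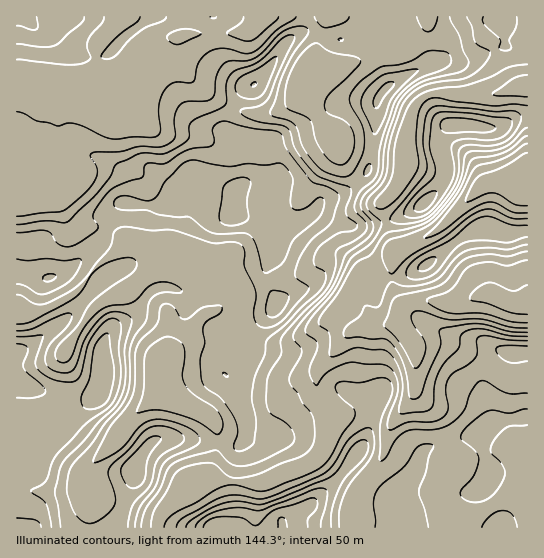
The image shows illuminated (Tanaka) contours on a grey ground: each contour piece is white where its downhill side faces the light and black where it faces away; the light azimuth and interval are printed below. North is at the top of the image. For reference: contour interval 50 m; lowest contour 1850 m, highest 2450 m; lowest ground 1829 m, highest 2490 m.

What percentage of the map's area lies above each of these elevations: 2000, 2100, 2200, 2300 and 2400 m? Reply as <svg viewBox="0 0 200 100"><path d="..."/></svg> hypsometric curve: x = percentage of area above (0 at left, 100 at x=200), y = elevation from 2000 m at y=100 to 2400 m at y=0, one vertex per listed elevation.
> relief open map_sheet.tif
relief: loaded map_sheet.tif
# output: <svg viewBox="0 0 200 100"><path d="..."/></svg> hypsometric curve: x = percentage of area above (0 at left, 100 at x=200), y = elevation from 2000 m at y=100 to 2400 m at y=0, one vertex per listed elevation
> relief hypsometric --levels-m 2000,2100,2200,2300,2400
<svg viewBox="0 0 200 100"><path d="M186 100l-21-25-72-25-50-25-34-25"/></svg>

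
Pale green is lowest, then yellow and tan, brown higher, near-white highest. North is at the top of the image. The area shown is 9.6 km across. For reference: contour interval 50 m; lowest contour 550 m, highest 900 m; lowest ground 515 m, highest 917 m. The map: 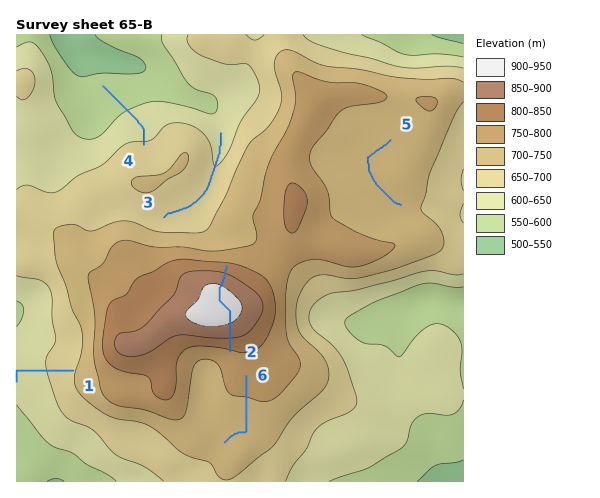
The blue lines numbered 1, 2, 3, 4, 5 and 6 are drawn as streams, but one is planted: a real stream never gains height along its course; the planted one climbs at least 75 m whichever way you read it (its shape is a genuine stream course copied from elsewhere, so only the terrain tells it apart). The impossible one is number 2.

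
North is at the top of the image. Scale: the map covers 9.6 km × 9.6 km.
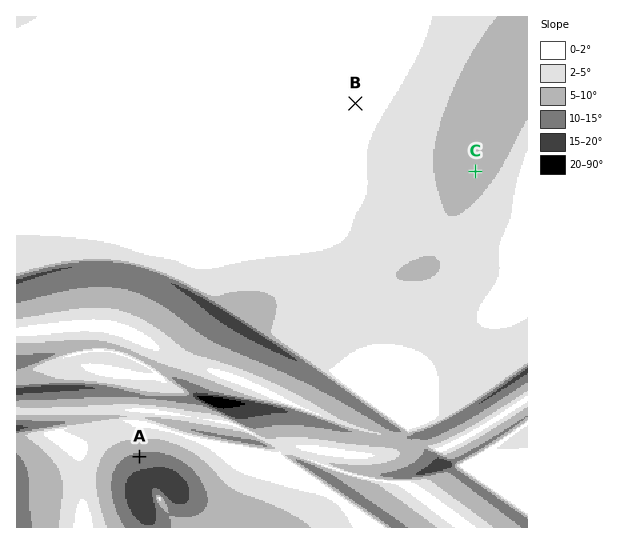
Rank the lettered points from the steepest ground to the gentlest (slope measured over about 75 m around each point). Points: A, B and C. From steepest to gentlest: A C B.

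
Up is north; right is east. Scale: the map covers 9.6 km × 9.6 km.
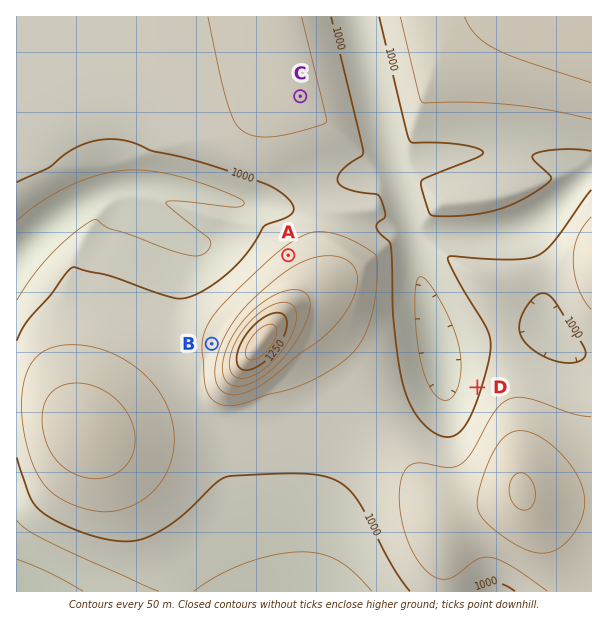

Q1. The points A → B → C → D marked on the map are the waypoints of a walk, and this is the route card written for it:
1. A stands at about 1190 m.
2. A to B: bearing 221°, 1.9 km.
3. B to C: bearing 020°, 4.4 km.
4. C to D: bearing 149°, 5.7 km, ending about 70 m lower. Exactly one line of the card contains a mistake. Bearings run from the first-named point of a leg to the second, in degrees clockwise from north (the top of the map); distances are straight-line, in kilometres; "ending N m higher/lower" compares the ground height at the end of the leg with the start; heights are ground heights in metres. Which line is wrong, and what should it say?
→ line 1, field height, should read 1070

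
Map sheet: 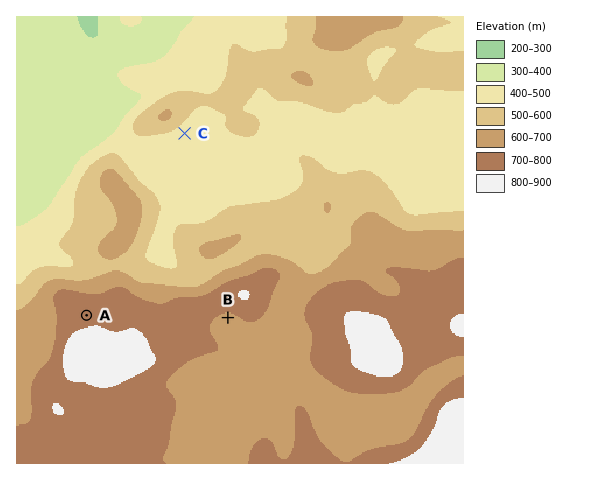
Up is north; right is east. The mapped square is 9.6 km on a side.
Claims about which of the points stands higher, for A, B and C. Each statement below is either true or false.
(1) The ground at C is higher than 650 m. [false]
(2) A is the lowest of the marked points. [false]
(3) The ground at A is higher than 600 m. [true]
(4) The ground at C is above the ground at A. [false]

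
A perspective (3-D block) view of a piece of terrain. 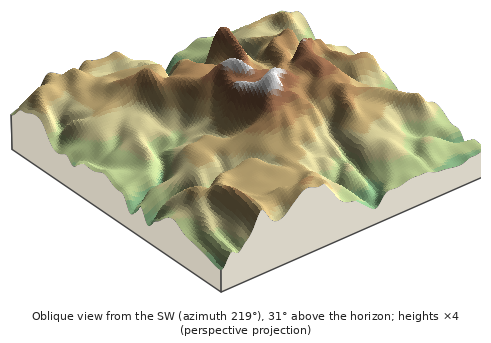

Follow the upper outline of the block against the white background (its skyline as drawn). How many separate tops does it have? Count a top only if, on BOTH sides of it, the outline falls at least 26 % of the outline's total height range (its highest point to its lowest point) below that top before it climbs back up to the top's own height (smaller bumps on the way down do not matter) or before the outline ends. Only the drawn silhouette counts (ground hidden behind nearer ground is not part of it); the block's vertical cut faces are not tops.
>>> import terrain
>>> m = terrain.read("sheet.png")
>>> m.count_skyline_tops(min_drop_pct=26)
1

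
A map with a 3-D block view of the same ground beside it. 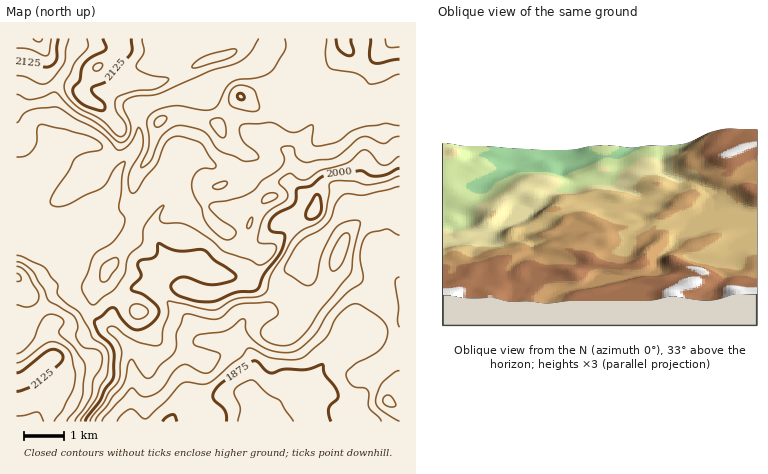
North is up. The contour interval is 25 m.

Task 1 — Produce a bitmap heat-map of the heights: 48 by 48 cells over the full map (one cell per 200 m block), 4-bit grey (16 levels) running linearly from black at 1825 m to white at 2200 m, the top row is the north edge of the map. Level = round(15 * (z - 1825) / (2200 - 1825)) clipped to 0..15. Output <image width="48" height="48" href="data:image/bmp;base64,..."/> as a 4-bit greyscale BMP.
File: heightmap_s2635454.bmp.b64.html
<image width="48" height="48" href="data:image/bmp;base64,Qk32BAAAAAAAAHYAAAAoAAAAMAAAADAAAAABAAQAAAAAAIAEAAATCwAAEwsAABAAAAAAAAAAAAAAABEREQAiIiIAMzMzAERERABVVVUAZmZmAHd3dwCIiIgAmZmZAKqqqgC7u7sAzMzMAN3d3QDu7u4A////ALu7u6mGVDMzMyIjMzIhERERERIiIjMzRLu7u7qXZEMzMzIiMzIhERERERIiIjM0Vcu7u7qodUQ0QzMiIiIRERERERIiIiM1VczLu7uphlREREMyMiIREREREREiIjM0VczMzLuph2VEVEMzMzIREREhEREiIzM0RMzMzLupmHVFVUQzNDMiERIiIRIiMzNERMzMzLupmHVVVVREREMyIiIiIiIiMzM0RLzMzLupmHZVVVVERUQzIiMzMyIiIzMzRKu8zLqpmHZVZlVURERDMzNEQzMiIjMzNKq7y7qZh2ZmZmVUREREM0RVVEMyIiMzM6qquqmYd2ZmZmVURERERFVmVUQzIiIzM6qqqqmYdmZ3dmVURERERFVmZVQzIiIjM6qqqqmHdmeId2ZVVVVERFVVVlVDMiIzM6qqqpmHd3eIh2ZVVWVUREVVVmVEMzMzM6qqmYiIh3eIh2ZmZmZlVVVVZmZUQzMzM6upmIiIiHd3d2Z3d3d2ZmVWZmZVRDMzM7upiIiJmId3dneIh3d3d3ZmZVVlVERDM7qZiIiJmYh3d3d3d3d3d3ZlVVVmVURDM7qYiIiImZh3d3d3d3d3eHZlVVVWZVQzM6mIiIiImZh3d3d3d3d3iIdlVVVWZVQzM4iIiIiIiZiHd3d3d3eIiIh2VVVWZlQzRIiIiIiIiJmId3d3d3iIiIiHVVVWZlQ0RIiIiIiIiImYd3d3d4mZiIiHZVVVZlRERIiIiIiIiIiIh3iIiJmZmYd3ZlVVZlRERIiIiIiIiIiIiIiIiZmZmYd3d2ZVVVVERIiIiIiIiIiIiIiImZmZmYd3d3dlVVVVVYiIiIiIiIiIiIiImZmZmZiHd3dlVVVVVYiIiIiIiIiYiIiImZmZmZmYd3d1VVVVVYiIiJiIiIiZiIiJmqqZmZmYd3d2VVVVVYiIiJmZiIiZiIiJmqqqmZmId3dmZmZmVYiIiImZmIiZmIiJmqqqqZmIiId2Zmd3ZoiIiIiJmIiamYiImZmqqqmZiZiId3d4d4iIiIiImYiaqYiIiZmqqqqpmZmZiIeIiIiIiIiIiJiJqpiIiZqqqqqZmZmZmYiImIiIiIiIiJmZqpiImaq6qqmZmaqqqZiJmZiIiIiIiauZqqmZmqu6qpmZqqqqqpmZmZiIiIiJmrupq6qqqru6qqqqqqq7uqqqqpiIiImau8upq7uqq7u6qqqqu6qru7qqqpmZmZqrzLqZqru6qru7u7uqq7qru7uqqpmZmavMzLqZmaqqqqq7u7uqq7qru7u6qqqqqrzMzLqqqpmZmZq8y7qqq7qru7u6qqq7qrzMzMy7u6qZmZmry7qqq7qru7u7qru7u7zMzMzMu7uqmZmqqqqqqqqru7u7u7u8u7zN3My7u7u7qqmZmqqqqqq7u7u7u8zMy7vN3cy7u7u7u7qqmZqqqqq7u7zMzMzN3Lu83dzLu7u7u7u7qZmqqqq7zMzMzN3d3Lu7zN3Lu7u7u7u7upmqqqq8zMzN3e7u3Lu7zN3Lu7u7u7u7uqmqqqq8zMzN3Q=="/>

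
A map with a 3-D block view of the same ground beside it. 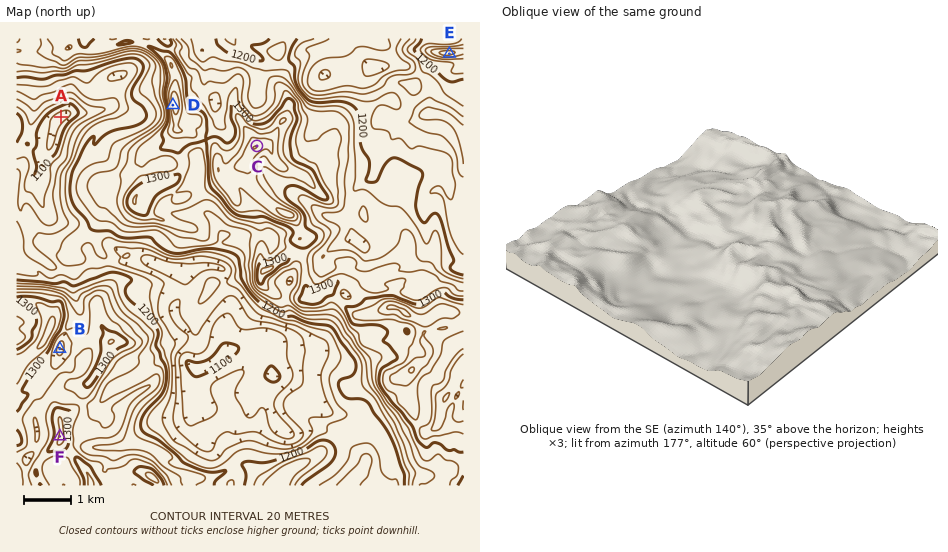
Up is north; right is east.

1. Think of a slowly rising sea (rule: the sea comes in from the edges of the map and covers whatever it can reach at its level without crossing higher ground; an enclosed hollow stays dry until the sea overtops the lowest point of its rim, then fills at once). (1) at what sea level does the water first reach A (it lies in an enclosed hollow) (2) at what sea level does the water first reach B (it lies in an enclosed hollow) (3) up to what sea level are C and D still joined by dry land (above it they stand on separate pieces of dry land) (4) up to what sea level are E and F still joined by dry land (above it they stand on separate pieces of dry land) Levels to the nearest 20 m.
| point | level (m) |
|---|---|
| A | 1100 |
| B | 1280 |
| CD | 1300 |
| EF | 1180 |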